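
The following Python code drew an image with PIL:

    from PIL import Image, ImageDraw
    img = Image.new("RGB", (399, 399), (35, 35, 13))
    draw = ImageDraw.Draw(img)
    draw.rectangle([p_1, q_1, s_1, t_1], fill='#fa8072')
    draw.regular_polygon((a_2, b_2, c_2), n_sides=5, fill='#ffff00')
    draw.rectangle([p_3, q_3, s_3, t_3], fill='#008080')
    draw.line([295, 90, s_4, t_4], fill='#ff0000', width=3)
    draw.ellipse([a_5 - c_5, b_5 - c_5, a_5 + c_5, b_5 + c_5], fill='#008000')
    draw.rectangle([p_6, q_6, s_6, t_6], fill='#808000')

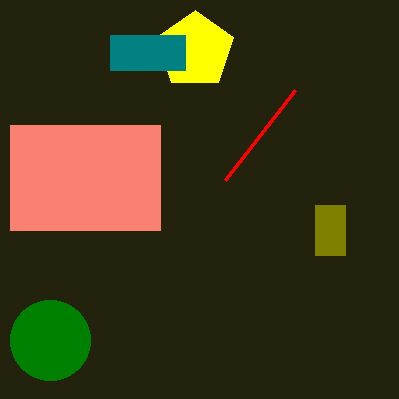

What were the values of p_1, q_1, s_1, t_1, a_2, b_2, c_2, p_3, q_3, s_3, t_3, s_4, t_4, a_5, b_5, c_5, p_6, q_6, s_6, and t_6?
p_1 = 10, q_1 = 125, s_1 = 160, t_1 = 230, a_2 = 195, b_2 = 50, c_2 = 40, p_3 = 110, q_3 = 35, s_3 = 185, t_3 = 70, s_4 = 225, t_4 = 180, a_5 = 50, b_5 = 340, c_5 = 40, p_6 = 315, q_6 = 205, s_6 = 345, t_6 = 255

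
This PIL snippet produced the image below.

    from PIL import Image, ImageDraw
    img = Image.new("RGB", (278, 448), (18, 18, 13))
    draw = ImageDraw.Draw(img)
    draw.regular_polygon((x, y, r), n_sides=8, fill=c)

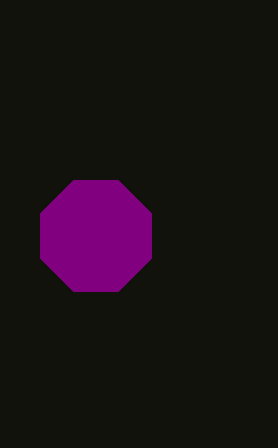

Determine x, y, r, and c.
x = 96; y = 236; r = 60; c = 'purple'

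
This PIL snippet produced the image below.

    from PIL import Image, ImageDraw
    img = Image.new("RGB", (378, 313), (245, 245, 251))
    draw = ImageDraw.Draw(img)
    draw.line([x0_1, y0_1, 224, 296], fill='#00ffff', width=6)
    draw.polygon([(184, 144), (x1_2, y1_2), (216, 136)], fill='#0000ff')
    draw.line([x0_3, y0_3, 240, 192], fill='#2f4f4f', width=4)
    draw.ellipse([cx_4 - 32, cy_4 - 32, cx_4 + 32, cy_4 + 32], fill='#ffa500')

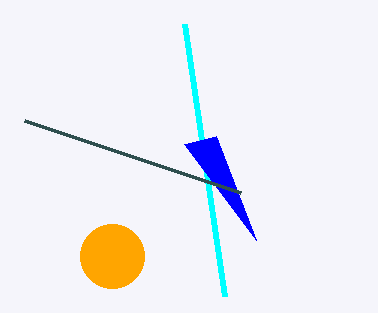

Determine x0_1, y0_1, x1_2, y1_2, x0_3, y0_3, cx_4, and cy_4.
x0_1 = 184; y0_1 = 24; x1_2 = 256; y1_2 = 240; x0_3 = 24; y0_3 = 120; cx_4 = 112; cy_4 = 256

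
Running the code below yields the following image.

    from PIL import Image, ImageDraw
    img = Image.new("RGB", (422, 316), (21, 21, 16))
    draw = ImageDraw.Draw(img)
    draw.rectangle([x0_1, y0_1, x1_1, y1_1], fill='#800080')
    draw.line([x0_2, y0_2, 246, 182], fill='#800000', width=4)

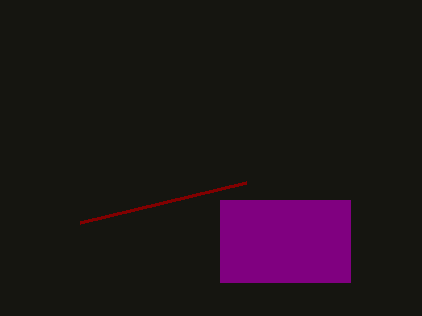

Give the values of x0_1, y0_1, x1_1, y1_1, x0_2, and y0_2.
x0_1 = 220, y0_1 = 200, x1_1 = 350, y1_1 = 282, x0_2 = 80, y0_2 = 222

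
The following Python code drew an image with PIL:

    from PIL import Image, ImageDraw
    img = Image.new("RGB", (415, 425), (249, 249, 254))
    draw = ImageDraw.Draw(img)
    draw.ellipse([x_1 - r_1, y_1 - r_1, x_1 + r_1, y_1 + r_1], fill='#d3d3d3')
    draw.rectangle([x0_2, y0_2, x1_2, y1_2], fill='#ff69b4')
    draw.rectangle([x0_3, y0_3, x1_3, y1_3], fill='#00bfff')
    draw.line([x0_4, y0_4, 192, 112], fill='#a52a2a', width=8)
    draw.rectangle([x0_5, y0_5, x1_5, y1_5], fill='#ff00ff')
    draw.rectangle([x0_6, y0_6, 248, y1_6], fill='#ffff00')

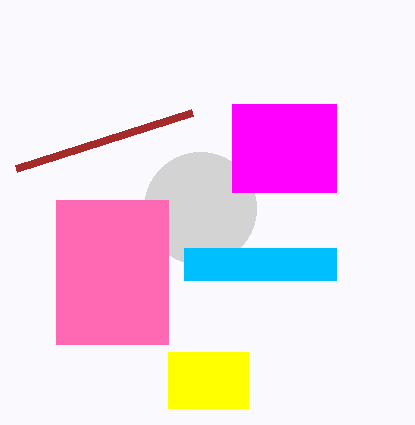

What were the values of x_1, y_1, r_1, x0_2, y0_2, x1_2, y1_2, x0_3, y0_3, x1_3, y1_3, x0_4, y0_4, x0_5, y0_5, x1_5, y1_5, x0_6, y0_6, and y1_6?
x_1 = 200
y_1 = 208
r_1 = 56
x0_2 = 56
y0_2 = 200
x1_2 = 168
y1_2 = 344
x0_3 = 184
y0_3 = 248
x1_3 = 336
y1_3 = 280
x0_4 = 16
y0_4 = 168
x0_5 = 232
y0_5 = 104
x1_5 = 336
y1_5 = 192
x0_6 = 168
y0_6 = 352
y1_6 = 408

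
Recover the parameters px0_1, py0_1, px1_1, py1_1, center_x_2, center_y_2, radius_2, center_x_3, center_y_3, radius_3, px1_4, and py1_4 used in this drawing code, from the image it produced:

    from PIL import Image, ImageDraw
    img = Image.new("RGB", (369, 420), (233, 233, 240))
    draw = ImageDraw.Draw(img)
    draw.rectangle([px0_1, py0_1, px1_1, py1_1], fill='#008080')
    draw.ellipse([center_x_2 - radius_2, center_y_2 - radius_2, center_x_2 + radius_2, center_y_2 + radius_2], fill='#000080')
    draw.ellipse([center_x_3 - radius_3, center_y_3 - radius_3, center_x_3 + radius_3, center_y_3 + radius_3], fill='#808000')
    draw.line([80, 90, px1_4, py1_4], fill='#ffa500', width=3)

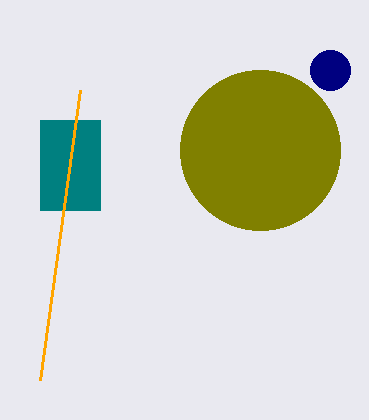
px0_1 = 40
py0_1 = 120
px1_1 = 100
py1_1 = 210
center_x_2 = 330
center_y_2 = 70
radius_2 = 20
center_x_3 = 260
center_y_3 = 150
radius_3 = 80
px1_4 = 40
py1_4 = 380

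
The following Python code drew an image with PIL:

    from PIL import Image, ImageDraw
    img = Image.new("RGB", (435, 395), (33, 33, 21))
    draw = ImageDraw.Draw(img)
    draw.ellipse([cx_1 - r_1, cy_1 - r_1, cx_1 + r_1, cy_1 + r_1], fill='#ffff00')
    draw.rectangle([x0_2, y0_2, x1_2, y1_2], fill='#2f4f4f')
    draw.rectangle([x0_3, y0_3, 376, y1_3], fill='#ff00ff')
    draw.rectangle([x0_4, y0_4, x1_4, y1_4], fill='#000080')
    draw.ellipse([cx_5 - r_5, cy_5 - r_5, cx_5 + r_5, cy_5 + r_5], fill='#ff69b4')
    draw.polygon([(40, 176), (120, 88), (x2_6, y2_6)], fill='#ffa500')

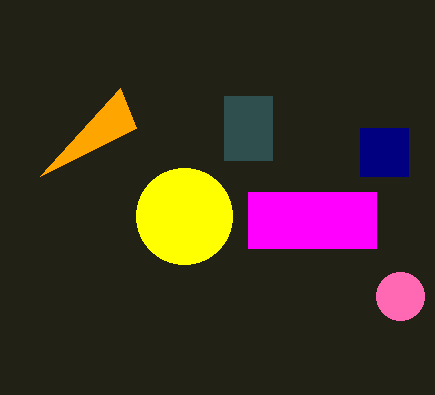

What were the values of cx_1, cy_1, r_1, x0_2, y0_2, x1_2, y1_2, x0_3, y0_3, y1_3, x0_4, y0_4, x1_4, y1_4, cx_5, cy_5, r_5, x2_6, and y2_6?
cx_1 = 184
cy_1 = 216
r_1 = 48
x0_2 = 224
y0_2 = 96
x1_2 = 272
y1_2 = 160
x0_3 = 248
y0_3 = 192
y1_3 = 248
x0_4 = 360
y0_4 = 128
x1_4 = 408
y1_4 = 176
cx_5 = 400
cy_5 = 296
r_5 = 24
x2_6 = 136
y2_6 = 128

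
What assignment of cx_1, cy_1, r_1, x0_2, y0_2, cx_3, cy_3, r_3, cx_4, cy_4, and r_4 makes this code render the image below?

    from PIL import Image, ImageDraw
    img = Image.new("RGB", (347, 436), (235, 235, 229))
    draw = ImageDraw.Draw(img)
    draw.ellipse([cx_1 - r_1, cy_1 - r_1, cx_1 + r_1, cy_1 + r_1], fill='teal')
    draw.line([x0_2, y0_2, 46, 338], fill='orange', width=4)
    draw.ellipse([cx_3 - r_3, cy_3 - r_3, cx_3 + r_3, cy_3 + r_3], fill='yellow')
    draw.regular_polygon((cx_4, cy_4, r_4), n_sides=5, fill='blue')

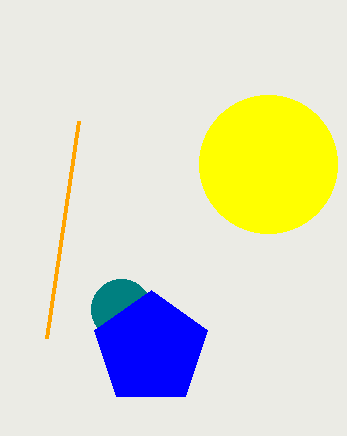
cx_1 = 121, cy_1 = 309, r_1 = 30, x0_2 = 78, y0_2 = 121, cx_3 = 268, cy_3 = 164, r_3 = 69, cx_4 = 151, cy_4 = 349, r_4 = 59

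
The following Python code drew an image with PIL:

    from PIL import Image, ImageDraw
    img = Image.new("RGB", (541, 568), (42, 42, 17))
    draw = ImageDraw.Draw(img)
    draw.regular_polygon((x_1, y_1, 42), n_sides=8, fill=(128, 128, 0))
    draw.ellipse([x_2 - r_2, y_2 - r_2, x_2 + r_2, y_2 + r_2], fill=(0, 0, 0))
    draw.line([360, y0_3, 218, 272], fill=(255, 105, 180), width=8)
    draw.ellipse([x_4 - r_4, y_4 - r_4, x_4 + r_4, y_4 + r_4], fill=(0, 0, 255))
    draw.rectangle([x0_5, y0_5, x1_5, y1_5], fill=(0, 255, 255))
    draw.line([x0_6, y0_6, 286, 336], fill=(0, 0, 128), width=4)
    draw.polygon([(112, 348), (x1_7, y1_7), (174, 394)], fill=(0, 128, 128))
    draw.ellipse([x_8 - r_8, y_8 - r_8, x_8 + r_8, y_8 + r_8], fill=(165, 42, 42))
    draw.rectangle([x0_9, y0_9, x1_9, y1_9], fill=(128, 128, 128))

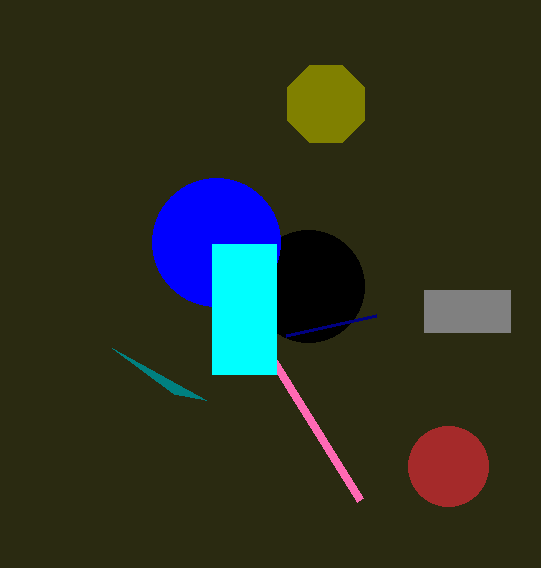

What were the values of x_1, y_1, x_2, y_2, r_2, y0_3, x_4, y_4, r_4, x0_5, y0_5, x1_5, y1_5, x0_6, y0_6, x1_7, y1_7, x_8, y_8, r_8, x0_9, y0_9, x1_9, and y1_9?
x_1 = 326; y_1 = 104; x_2 = 308; y_2 = 286; r_2 = 56; y0_3 = 500; x_4 = 216; y_4 = 242; r_4 = 64; x0_5 = 212; y0_5 = 244; x1_5 = 276; y1_5 = 374; x0_6 = 376; y0_6 = 316; x1_7 = 206; y1_7 = 400; x_8 = 448; y_8 = 466; r_8 = 40; x0_9 = 424; y0_9 = 290; x1_9 = 510; y1_9 = 332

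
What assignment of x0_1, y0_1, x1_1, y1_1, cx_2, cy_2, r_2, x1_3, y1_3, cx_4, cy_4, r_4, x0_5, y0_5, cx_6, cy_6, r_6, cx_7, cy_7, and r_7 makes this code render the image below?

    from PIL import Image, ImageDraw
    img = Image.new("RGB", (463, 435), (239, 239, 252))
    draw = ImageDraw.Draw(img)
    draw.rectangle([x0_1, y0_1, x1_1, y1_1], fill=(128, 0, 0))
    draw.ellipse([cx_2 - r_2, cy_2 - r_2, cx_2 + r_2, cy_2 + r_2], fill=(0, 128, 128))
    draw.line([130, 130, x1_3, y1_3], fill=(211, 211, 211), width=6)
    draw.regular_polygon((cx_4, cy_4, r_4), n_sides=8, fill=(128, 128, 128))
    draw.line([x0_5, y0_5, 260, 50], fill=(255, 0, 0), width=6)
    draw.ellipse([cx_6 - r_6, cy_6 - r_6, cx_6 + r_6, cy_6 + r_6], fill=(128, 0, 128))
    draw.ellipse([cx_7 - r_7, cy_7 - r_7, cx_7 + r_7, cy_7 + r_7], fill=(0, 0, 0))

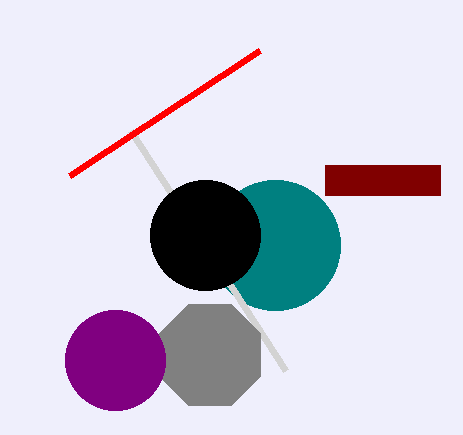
x0_1 = 325
y0_1 = 165
x1_1 = 440
y1_1 = 195
cx_2 = 275
cy_2 = 245
r_2 = 65
x1_3 = 285
y1_3 = 370
cx_4 = 210
cy_4 = 355
r_4 = 55
x0_5 = 70
y0_5 = 175
cx_6 = 115
cy_6 = 360
r_6 = 50
cx_7 = 205
cy_7 = 235
r_7 = 55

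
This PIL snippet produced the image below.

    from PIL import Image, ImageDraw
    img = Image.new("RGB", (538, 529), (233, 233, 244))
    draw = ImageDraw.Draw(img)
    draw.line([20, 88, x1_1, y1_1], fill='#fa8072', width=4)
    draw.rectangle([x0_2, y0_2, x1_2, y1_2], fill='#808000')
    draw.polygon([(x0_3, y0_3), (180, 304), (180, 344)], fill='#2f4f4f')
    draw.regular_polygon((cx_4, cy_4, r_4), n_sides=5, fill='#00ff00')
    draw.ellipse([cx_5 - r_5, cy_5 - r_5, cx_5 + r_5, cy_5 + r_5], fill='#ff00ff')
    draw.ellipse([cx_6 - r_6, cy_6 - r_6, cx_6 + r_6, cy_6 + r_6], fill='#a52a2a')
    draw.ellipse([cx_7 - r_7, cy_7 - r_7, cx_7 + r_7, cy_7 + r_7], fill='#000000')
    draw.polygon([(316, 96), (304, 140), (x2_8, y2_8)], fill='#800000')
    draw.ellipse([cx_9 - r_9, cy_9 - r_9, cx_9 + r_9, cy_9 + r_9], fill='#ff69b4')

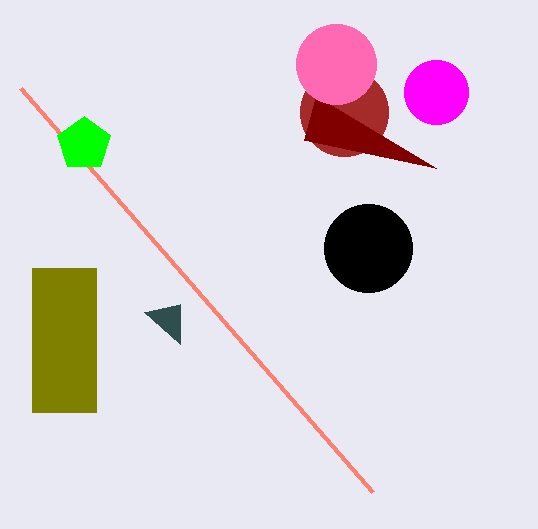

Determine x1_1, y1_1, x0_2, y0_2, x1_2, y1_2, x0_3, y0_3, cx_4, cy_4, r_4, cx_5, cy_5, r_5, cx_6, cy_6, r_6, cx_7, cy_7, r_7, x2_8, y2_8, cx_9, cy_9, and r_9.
x1_1 = 372; y1_1 = 492; x0_2 = 32; y0_2 = 268; x1_2 = 96; y1_2 = 412; x0_3 = 144; y0_3 = 312; cx_4 = 84; cy_4 = 144; r_4 = 28; cx_5 = 436; cy_5 = 92; r_5 = 32; cx_6 = 344; cy_6 = 112; r_6 = 44; cx_7 = 368; cy_7 = 248; r_7 = 44; x2_8 = 436; y2_8 = 168; cx_9 = 336; cy_9 = 64; r_9 = 40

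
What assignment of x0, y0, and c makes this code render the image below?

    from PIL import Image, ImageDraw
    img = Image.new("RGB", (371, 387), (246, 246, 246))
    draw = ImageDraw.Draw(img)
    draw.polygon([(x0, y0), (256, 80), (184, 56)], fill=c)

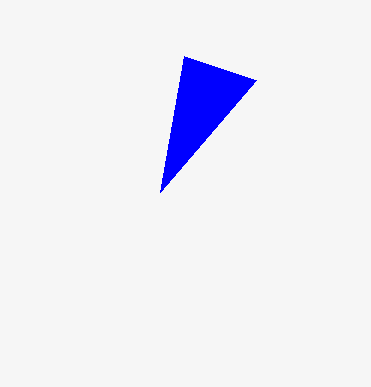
x0 = 160; y0 = 192; c = 'blue'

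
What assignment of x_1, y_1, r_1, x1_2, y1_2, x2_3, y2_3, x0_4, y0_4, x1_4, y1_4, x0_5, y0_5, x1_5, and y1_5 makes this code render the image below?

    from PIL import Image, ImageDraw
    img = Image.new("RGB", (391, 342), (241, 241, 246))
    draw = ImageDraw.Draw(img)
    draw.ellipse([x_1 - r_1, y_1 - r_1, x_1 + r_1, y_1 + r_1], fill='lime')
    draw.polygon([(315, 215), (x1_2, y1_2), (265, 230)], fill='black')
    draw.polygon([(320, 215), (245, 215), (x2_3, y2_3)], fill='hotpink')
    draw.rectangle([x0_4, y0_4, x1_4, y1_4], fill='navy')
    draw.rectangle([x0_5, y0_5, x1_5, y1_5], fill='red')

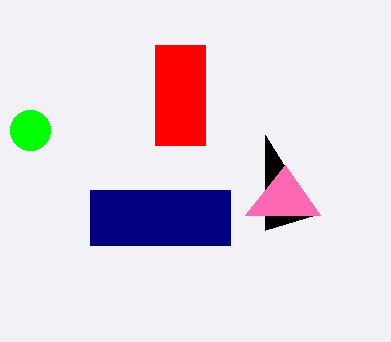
x_1 = 30; y_1 = 130; r_1 = 20; x1_2 = 265; y1_2 = 135; x2_3 = 285; y2_3 = 165; x0_4 = 90; y0_4 = 190; x1_4 = 230; y1_4 = 245; x0_5 = 155; y0_5 = 45; x1_5 = 205; y1_5 = 145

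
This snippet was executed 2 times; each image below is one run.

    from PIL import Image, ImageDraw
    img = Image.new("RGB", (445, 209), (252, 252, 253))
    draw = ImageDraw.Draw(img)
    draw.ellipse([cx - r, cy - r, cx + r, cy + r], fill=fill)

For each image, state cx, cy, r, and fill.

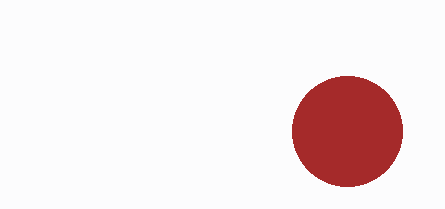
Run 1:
cx = 347; cy = 131; r = 55; fill = 'brown'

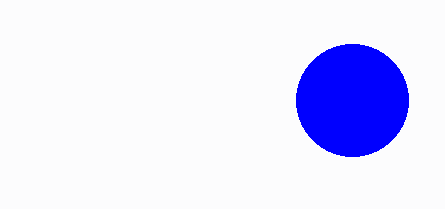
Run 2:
cx = 352; cy = 100; r = 56; fill = 'blue'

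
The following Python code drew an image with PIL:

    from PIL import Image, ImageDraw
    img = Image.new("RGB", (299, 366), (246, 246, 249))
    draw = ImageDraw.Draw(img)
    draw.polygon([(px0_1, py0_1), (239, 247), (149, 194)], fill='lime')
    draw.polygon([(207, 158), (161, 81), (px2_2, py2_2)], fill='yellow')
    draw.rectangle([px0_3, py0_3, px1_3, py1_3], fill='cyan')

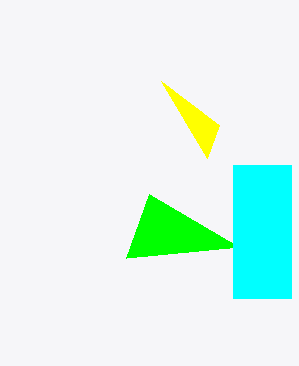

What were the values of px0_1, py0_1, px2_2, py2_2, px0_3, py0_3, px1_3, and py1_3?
px0_1 = 126
py0_1 = 258
px2_2 = 219
py2_2 = 125
px0_3 = 233
py0_3 = 165
px1_3 = 291
py1_3 = 298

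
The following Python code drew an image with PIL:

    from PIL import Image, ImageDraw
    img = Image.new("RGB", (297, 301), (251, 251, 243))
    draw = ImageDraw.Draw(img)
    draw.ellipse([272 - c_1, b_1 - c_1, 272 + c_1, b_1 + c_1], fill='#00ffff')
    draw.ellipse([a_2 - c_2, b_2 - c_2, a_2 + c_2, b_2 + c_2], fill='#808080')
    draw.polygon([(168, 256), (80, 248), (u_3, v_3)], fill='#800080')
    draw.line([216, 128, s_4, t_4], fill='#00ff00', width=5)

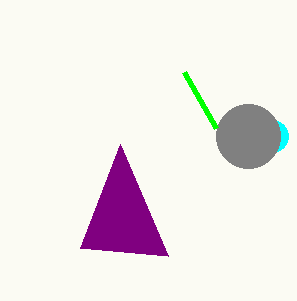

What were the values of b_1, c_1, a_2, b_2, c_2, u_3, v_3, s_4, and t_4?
b_1 = 136; c_1 = 16; a_2 = 248; b_2 = 136; c_2 = 32; u_3 = 120; v_3 = 144; s_4 = 184; t_4 = 72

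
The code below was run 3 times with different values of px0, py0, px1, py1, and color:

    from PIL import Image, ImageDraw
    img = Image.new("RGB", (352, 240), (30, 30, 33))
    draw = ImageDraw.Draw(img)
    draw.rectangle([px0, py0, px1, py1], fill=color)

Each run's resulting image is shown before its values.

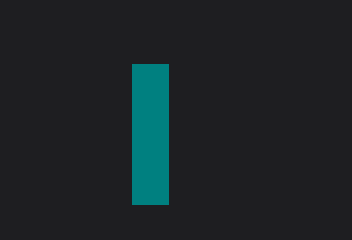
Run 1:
px0 = 132
py0 = 64
px1 = 168
py1 = 204
color = 'teal'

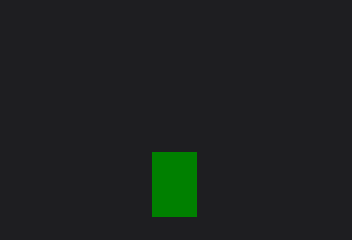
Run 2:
px0 = 152, py0 = 152, px1 = 196, py1 = 216, color = 'green'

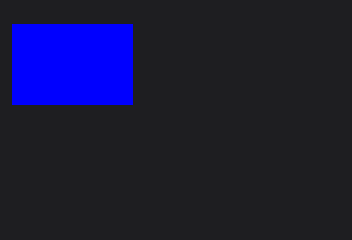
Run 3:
px0 = 12, py0 = 24, px1 = 132, py1 = 104, color = 'blue'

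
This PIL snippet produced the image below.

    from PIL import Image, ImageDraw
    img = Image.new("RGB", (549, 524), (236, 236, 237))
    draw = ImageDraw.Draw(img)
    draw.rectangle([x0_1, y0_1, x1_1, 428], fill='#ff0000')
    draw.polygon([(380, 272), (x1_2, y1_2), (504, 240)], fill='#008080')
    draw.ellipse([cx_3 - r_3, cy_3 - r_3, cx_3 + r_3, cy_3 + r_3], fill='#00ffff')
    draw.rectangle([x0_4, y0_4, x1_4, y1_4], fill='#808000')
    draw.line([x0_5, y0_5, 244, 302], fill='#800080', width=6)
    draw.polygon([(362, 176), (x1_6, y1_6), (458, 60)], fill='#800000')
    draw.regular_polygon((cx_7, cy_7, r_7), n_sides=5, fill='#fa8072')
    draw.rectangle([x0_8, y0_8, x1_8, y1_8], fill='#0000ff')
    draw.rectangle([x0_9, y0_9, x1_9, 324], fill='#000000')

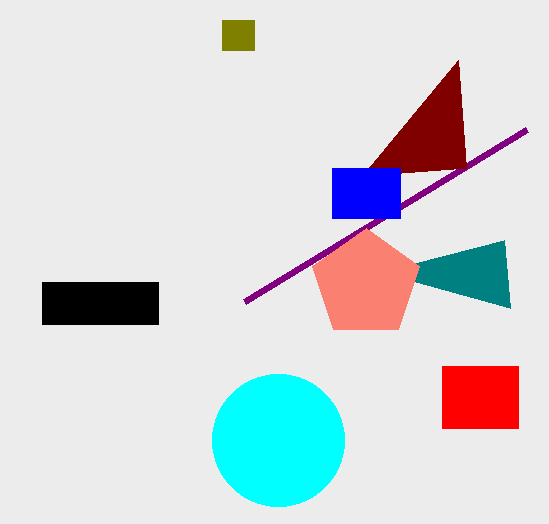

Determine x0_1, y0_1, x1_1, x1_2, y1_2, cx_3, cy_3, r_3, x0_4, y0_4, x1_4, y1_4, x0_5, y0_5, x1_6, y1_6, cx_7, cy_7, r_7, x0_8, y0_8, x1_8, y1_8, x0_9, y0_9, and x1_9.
x0_1 = 442; y0_1 = 366; x1_1 = 518; x1_2 = 510; y1_2 = 308; cx_3 = 278; cy_3 = 440; r_3 = 66; x0_4 = 222; y0_4 = 20; x1_4 = 254; y1_4 = 50; x0_5 = 526; y0_5 = 130; x1_6 = 466; y1_6 = 168; cx_7 = 366; cy_7 = 284; r_7 = 56; x0_8 = 332; y0_8 = 168; x1_8 = 400; y1_8 = 218; x0_9 = 42; y0_9 = 282; x1_9 = 158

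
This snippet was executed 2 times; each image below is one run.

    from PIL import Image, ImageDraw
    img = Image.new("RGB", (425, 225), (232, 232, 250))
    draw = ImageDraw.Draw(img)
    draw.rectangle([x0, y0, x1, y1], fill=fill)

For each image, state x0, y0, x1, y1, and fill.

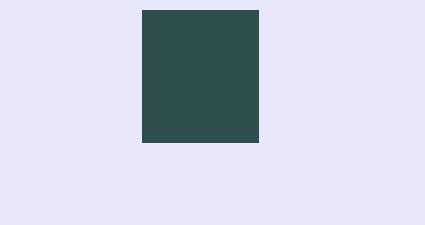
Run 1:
x0 = 142, y0 = 10, x1 = 258, y1 = 142, fill = 'darkslategray'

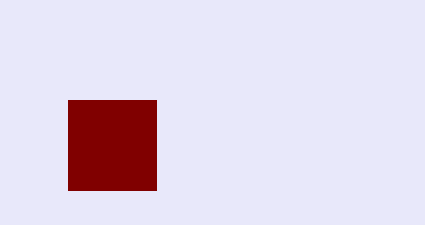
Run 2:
x0 = 68, y0 = 100, x1 = 156, y1 = 190, fill = 'maroon'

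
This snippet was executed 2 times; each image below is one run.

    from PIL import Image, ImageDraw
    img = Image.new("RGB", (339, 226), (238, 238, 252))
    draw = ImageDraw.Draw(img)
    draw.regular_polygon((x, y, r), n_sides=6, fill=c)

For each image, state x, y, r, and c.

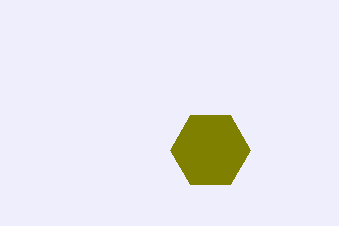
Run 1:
x = 210, y = 150, r = 40, c = 'olive'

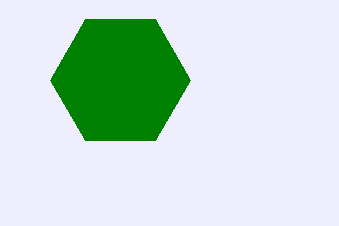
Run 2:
x = 120
y = 80
r = 70
c = 'green'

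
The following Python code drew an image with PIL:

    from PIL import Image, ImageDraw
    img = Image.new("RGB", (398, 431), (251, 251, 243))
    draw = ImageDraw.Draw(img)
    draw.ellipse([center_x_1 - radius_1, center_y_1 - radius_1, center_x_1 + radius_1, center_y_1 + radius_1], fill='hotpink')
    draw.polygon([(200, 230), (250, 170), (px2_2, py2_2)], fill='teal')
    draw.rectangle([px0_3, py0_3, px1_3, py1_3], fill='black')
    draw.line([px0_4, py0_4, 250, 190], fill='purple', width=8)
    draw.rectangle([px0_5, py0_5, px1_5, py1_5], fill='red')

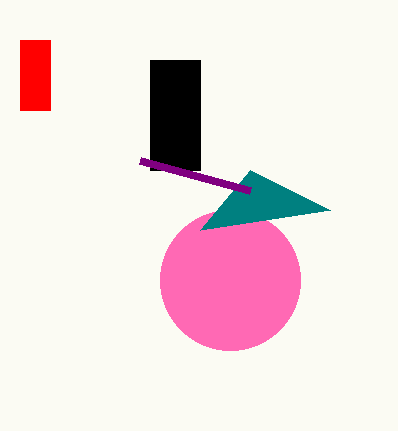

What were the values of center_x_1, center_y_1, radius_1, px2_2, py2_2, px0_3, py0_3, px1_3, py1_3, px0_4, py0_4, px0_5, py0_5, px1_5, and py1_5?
center_x_1 = 230
center_y_1 = 280
radius_1 = 70
px2_2 = 330
py2_2 = 210
px0_3 = 150
py0_3 = 60
px1_3 = 200
py1_3 = 170
px0_4 = 140
py0_4 = 160
px0_5 = 20
py0_5 = 40
px1_5 = 50
py1_5 = 110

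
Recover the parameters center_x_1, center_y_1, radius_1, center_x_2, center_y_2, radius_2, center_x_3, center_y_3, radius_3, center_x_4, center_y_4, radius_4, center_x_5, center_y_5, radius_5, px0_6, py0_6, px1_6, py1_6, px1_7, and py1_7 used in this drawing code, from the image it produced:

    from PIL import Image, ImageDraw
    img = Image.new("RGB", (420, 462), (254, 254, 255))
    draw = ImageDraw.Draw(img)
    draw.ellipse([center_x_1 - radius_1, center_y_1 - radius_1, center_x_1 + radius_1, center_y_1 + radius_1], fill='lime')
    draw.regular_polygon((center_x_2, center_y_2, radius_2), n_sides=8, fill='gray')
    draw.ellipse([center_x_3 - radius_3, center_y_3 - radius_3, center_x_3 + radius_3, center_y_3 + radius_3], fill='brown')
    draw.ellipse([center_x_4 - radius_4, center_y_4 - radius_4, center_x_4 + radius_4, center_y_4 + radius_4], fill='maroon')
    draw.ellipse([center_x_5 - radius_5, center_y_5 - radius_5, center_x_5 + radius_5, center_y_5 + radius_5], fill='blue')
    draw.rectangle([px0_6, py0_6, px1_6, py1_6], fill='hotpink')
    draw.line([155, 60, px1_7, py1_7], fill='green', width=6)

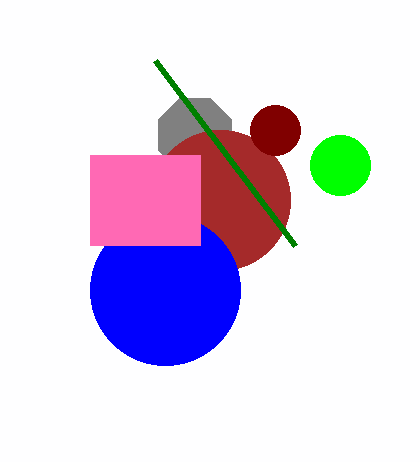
center_x_1 = 340
center_y_1 = 165
radius_1 = 30
center_x_2 = 195
center_y_2 = 135
radius_2 = 40
center_x_3 = 220
center_y_3 = 200
radius_3 = 70
center_x_4 = 275
center_y_4 = 130
radius_4 = 25
center_x_5 = 165
center_y_5 = 290
radius_5 = 75
px0_6 = 90
py0_6 = 155
px1_6 = 200
py1_6 = 245
px1_7 = 295
py1_7 = 245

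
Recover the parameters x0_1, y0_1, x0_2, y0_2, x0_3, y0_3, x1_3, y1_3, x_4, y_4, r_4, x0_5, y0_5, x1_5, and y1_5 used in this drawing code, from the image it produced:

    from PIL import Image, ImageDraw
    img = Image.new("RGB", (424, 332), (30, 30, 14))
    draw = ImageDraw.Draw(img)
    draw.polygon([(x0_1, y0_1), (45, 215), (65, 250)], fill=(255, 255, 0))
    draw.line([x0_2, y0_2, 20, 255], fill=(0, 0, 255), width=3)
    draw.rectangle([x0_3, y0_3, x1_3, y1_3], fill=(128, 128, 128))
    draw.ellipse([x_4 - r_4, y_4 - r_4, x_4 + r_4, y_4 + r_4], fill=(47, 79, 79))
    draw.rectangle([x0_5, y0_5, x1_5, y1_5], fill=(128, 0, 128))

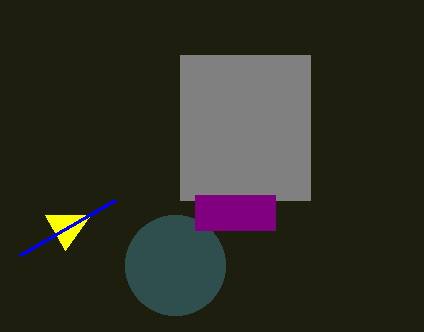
x0_1 = 90, y0_1 = 215, x0_2 = 115, y0_2 = 200, x0_3 = 180, y0_3 = 55, x1_3 = 310, y1_3 = 200, x_4 = 175, y_4 = 265, r_4 = 50, x0_5 = 195, y0_5 = 195, x1_5 = 275, y1_5 = 230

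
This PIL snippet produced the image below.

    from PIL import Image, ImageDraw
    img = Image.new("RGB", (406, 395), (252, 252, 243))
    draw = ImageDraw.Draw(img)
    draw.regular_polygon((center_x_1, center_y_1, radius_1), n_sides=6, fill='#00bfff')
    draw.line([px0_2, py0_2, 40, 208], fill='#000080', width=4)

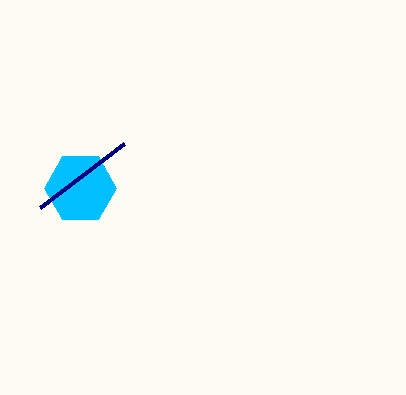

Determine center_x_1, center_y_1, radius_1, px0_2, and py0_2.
center_x_1 = 80; center_y_1 = 188; radius_1 = 36; px0_2 = 124; py0_2 = 144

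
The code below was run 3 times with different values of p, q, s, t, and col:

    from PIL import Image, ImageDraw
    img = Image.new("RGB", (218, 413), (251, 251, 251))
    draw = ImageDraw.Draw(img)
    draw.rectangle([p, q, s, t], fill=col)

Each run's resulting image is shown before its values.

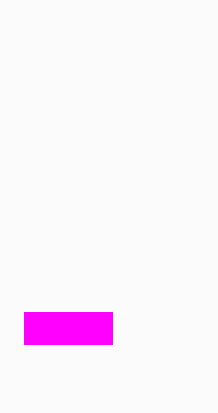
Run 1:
p = 24, q = 312, s = 112, t = 344, col = 'magenta'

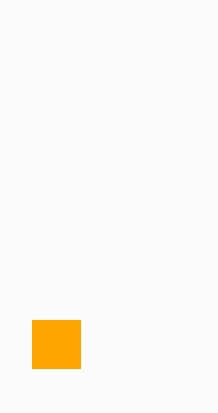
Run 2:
p = 32, q = 320, s = 80, t = 368, col = 'orange'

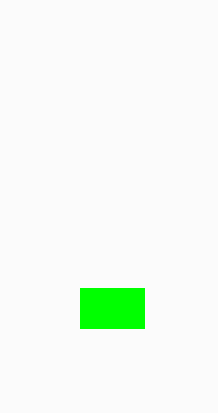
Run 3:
p = 80; q = 288; s = 144; t = 328; col = 'lime'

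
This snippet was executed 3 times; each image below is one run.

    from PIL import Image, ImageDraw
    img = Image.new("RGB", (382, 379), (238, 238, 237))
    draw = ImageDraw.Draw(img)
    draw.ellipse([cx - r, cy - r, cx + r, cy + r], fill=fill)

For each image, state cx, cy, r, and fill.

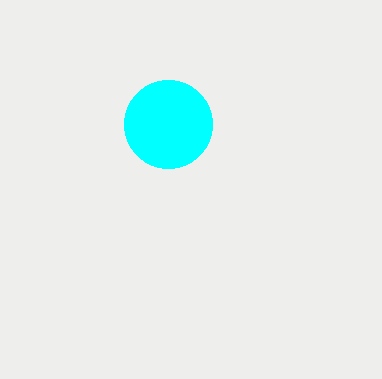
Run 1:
cx = 168, cy = 124, r = 44, fill = 'cyan'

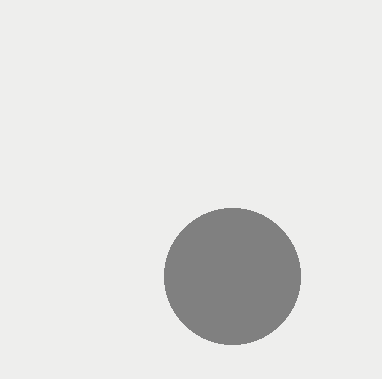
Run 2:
cx = 232
cy = 276
r = 68
fill = 'gray'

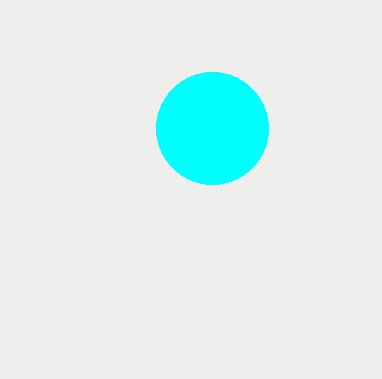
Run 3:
cx = 212
cy = 128
r = 56
fill = 'cyan'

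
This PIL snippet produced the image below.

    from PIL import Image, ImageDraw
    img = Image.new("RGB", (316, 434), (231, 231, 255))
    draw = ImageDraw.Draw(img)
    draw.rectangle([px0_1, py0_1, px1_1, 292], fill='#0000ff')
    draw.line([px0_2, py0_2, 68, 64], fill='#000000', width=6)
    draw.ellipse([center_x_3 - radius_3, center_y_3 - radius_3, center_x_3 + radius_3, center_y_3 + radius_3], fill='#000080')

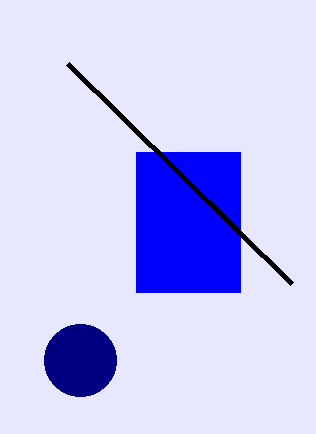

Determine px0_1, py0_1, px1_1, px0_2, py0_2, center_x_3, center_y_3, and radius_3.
px0_1 = 136, py0_1 = 152, px1_1 = 240, px0_2 = 292, py0_2 = 284, center_x_3 = 80, center_y_3 = 360, radius_3 = 36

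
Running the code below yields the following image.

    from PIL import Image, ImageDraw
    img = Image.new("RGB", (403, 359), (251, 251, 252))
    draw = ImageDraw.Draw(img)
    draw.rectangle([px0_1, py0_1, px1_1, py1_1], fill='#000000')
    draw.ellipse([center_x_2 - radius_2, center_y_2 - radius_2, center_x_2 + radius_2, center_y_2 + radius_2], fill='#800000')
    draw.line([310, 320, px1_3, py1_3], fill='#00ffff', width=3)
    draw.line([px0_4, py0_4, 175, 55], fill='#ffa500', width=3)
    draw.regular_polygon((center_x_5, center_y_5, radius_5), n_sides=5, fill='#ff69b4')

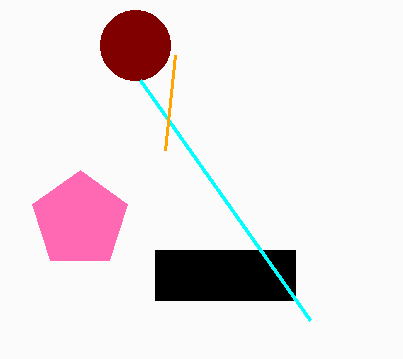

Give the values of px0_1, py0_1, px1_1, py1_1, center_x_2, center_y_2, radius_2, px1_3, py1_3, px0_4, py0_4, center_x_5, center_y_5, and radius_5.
px0_1 = 155, py0_1 = 250, px1_1 = 295, py1_1 = 300, center_x_2 = 135, center_y_2 = 45, radius_2 = 35, px1_3 = 140, py1_3 = 80, px0_4 = 165, py0_4 = 150, center_x_5 = 80, center_y_5 = 220, radius_5 = 50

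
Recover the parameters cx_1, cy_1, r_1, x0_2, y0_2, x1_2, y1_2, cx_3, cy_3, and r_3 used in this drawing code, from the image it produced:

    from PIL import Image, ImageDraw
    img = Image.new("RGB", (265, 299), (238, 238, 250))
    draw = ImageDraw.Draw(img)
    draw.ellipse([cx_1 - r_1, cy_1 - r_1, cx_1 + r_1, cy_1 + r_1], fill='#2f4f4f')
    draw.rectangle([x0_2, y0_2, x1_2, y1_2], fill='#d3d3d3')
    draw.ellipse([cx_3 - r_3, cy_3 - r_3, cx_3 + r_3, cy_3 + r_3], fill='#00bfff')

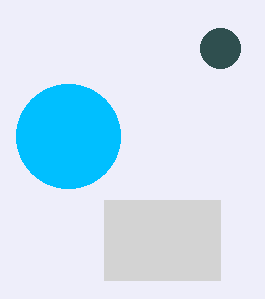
cx_1 = 220
cy_1 = 48
r_1 = 20
x0_2 = 104
y0_2 = 200
x1_2 = 220
y1_2 = 280
cx_3 = 68
cy_3 = 136
r_3 = 52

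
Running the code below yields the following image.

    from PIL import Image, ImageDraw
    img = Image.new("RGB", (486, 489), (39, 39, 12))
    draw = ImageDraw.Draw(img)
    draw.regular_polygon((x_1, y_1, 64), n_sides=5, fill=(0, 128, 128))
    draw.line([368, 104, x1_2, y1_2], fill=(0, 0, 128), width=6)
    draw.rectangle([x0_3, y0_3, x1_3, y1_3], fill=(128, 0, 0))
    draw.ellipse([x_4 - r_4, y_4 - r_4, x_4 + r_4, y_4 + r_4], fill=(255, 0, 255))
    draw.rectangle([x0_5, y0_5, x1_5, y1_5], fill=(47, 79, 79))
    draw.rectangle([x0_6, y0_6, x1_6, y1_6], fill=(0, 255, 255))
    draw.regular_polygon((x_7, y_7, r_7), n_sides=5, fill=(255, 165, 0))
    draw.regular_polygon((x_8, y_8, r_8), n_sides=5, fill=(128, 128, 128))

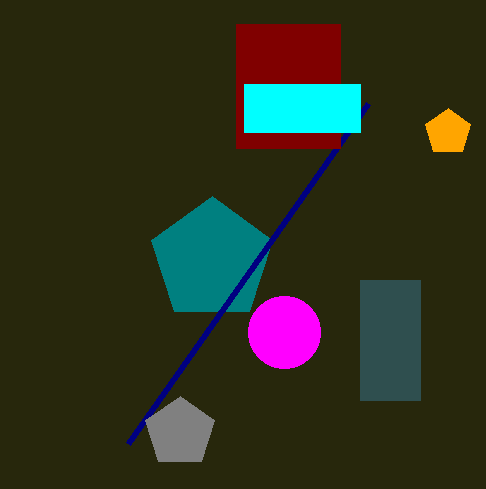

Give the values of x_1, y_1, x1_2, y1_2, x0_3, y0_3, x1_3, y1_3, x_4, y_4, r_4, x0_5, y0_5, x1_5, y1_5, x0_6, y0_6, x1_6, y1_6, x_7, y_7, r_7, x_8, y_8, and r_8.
x_1 = 212, y_1 = 260, x1_2 = 128, y1_2 = 444, x0_3 = 236, y0_3 = 24, x1_3 = 340, y1_3 = 148, x_4 = 284, y_4 = 332, r_4 = 36, x0_5 = 360, y0_5 = 280, x1_5 = 420, y1_5 = 400, x0_6 = 244, y0_6 = 84, x1_6 = 360, y1_6 = 132, x_7 = 448, y_7 = 132, r_7 = 24, x_8 = 180, y_8 = 432, r_8 = 36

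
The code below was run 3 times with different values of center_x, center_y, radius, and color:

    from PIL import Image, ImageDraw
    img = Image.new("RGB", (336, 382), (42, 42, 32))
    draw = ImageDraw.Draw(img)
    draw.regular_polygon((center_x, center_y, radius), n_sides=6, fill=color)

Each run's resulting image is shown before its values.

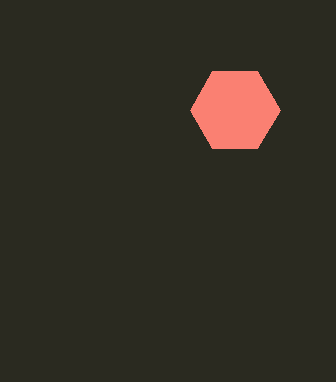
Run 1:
center_x = 235; center_y = 110; radius = 45; color = 'salmon'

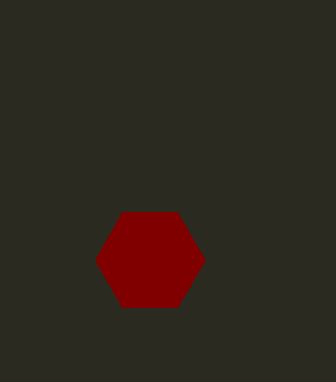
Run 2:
center_x = 150; center_y = 260; radius = 55; color = 'maroon'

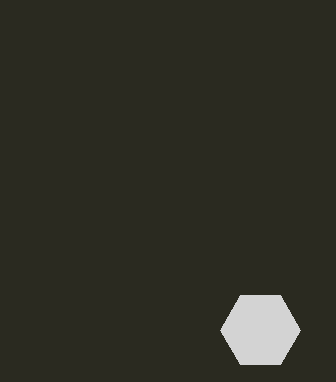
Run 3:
center_x = 260, center_y = 330, radius = 40, color = 'lightgray'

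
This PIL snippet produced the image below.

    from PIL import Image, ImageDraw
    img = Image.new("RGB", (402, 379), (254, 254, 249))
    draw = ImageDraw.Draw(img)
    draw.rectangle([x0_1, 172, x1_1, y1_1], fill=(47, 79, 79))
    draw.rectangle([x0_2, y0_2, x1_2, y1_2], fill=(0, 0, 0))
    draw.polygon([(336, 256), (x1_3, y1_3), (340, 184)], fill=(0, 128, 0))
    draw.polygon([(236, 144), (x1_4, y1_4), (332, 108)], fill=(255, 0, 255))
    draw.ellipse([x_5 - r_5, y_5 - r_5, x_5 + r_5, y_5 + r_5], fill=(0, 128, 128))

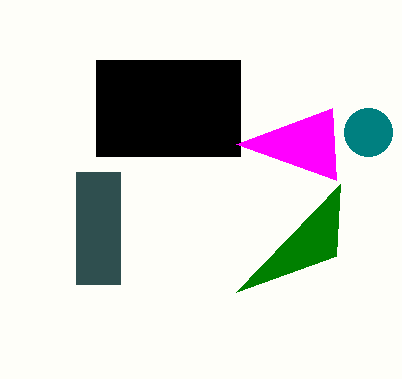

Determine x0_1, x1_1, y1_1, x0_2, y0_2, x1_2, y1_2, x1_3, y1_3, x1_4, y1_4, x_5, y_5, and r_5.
x0_1 = 76, x1_1 = 120, y1_1 = 284, x0_2 = 96, y0_2 = 60, x1_2 = 240, y1_2 = 156, x1_3 = 236, y1_3 = 292, x1_4 = 336, y1_4 = 180, x_5 = 368, y_5 = 132, r_5 = 24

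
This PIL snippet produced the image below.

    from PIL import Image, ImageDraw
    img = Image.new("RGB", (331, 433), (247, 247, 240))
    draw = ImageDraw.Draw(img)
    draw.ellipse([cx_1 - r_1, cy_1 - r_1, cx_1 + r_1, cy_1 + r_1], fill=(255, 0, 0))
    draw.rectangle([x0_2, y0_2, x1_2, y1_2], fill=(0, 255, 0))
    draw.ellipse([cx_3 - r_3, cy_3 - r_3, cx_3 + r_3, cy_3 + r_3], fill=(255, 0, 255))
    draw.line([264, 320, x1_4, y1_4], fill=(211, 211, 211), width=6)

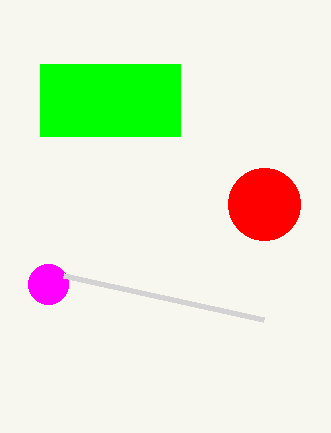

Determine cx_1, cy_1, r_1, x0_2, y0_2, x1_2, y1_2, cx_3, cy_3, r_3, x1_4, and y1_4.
cx_1 = 264; cy_1 = 204; r_1 = 36; x0_2 = 40; y0_2 = 64; x1_2 = 180; y1_2 = 136; cx_3 = 48; cy_3 = 284; r_3 = 20; x1_4 = 64; y1_4 = 276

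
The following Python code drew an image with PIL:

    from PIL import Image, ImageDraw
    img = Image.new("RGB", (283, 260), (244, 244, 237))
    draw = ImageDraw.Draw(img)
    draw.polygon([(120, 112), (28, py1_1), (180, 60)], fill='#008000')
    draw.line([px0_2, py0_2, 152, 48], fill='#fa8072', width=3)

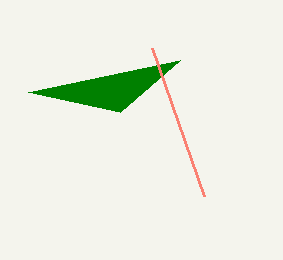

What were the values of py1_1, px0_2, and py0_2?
py1_1 = 92, px0_2 = 204, py0_2 = 196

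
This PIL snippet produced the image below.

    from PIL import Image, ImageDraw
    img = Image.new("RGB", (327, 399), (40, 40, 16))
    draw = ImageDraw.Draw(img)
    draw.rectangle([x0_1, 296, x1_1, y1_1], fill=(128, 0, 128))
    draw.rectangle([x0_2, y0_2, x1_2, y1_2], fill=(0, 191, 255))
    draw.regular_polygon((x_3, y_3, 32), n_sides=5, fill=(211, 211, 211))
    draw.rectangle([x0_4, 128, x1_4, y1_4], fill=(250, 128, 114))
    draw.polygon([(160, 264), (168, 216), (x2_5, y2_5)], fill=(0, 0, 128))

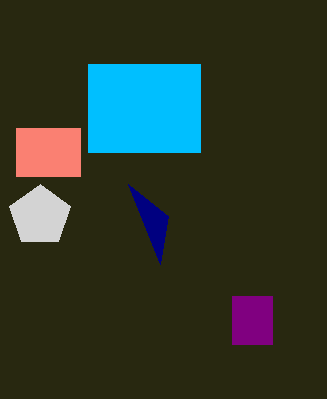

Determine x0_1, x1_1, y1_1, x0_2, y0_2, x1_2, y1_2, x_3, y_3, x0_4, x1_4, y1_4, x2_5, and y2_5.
x0_1 = 232, x1_1 = 272, y1_1 = 344, x0_2 = 88, y0_2 = 64, x1_2 = 200, y1_2 = 152, x_3 = 40, y_3 = 216, x0_4 = 16, x1_4 = 80, y1_4 = 176, x2_5 = 128, y2_5 = 184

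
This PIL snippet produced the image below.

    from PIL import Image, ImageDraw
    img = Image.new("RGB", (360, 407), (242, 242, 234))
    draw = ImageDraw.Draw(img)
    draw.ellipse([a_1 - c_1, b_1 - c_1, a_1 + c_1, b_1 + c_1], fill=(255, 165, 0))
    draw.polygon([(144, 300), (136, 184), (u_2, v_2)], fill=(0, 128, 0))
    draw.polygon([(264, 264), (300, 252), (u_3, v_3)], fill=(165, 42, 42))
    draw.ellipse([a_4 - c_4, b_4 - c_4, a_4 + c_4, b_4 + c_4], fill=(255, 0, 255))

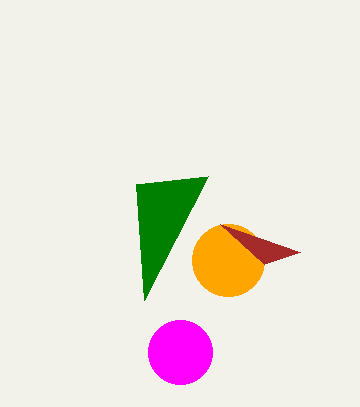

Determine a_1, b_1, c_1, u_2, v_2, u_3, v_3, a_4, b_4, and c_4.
a_1 = 228
b_1 = 260
c_1 = 36
u_2 = 208
v_2 = 176
u_3 = 220
v_3 = 224
a_4 = 180
b_4 = 352
c_4 = 32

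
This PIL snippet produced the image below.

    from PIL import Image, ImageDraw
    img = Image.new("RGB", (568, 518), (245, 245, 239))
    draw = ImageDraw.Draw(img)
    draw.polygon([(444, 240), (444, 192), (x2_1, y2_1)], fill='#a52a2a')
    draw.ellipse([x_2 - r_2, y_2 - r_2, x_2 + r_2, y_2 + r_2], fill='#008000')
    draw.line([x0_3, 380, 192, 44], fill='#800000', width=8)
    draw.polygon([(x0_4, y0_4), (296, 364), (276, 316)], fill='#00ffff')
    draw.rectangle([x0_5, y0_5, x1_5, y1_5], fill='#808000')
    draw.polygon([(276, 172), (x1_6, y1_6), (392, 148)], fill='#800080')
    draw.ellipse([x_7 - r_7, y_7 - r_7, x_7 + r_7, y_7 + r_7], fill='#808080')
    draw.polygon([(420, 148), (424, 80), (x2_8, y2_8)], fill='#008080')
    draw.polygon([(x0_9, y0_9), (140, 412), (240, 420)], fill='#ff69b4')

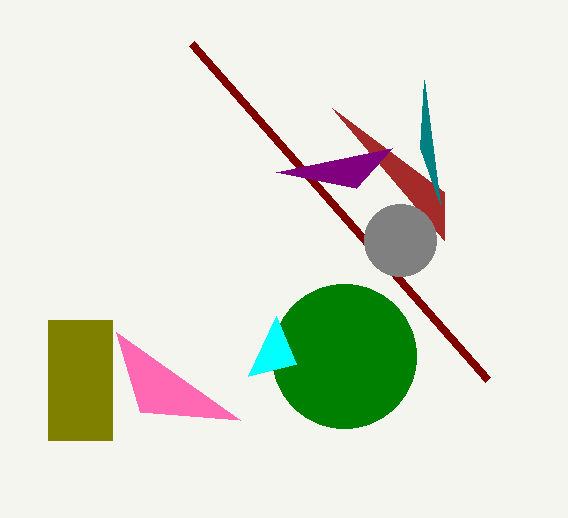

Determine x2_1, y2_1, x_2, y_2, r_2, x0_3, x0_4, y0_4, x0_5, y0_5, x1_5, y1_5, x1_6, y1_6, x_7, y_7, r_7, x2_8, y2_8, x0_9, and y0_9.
x2_1 = 332
y2_1 = 108
x_2 = 344
y_2 = 356
r_2 = 72
x0_3 = 488
x0_4 = 248
y0_4 = 376
x0_5 = 48
y0_5 = 320
x1_5 = 112
y1_5 = 440
x1_6 = 356
y1_6 = 188
x_7 = 400
y_7 = 240
r_7 = 36
x2_8 = 440
y2_8 = 204
x0_9 = 116
y0_9 = 332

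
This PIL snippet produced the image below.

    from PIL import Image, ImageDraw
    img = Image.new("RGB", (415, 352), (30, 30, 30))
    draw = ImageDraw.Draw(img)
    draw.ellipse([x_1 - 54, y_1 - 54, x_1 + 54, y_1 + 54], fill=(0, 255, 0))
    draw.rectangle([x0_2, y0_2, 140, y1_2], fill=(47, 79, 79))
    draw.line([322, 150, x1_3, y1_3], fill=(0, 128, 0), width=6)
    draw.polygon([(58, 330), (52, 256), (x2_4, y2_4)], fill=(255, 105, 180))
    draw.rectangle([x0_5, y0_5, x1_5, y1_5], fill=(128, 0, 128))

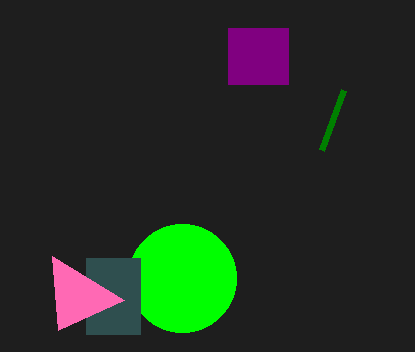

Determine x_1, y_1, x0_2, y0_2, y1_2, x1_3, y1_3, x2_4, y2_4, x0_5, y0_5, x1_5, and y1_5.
x_1 = 182; y_1 = 278; x0_2 = 86; y0_2 = 258; y1_2 = 334; x1_3 = 344; y1_3 = 90; x2_4 = 124; y2_4 = 300; x0_5 = 228; y0_5 = 28; x1_5 = 288; y1_5 = 84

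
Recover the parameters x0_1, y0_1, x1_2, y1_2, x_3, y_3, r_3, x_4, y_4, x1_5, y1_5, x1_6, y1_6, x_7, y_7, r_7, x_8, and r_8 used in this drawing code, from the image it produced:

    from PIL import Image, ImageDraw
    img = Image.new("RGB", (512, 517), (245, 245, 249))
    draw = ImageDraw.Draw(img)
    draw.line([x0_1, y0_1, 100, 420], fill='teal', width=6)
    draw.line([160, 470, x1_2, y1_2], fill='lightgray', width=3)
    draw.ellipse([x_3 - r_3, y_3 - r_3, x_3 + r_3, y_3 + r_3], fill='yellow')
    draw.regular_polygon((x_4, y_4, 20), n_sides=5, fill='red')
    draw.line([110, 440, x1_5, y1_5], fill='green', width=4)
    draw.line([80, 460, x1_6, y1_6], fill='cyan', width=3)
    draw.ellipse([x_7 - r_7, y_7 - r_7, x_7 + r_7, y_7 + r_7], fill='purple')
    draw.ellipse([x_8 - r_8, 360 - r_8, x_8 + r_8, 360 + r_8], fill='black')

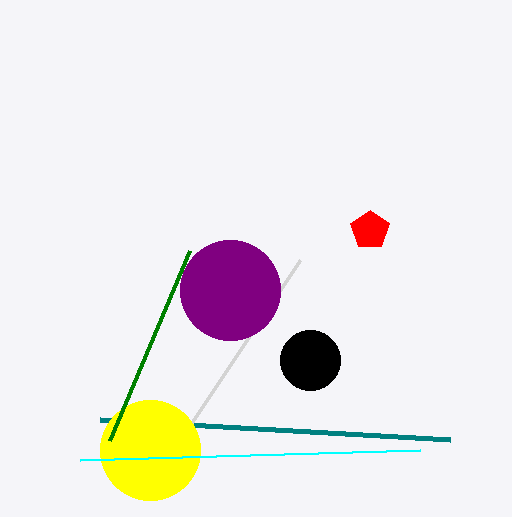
x0_1 = 450; y0_1 = 440; x1_2 = 300; y1_2 = 260; x_3 = 150; y_3 = 450; r_3 = 50; x_4 = 370; y_4 = 230; x1_5 = 190; y1_5 = 250; x1_6 = 420; y1_6 = 450; x_7 = 230; y_7 = 290; r_7 = 50; x_8 = 310; r_8 = 30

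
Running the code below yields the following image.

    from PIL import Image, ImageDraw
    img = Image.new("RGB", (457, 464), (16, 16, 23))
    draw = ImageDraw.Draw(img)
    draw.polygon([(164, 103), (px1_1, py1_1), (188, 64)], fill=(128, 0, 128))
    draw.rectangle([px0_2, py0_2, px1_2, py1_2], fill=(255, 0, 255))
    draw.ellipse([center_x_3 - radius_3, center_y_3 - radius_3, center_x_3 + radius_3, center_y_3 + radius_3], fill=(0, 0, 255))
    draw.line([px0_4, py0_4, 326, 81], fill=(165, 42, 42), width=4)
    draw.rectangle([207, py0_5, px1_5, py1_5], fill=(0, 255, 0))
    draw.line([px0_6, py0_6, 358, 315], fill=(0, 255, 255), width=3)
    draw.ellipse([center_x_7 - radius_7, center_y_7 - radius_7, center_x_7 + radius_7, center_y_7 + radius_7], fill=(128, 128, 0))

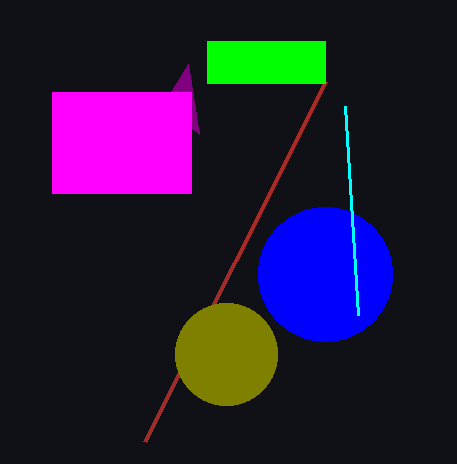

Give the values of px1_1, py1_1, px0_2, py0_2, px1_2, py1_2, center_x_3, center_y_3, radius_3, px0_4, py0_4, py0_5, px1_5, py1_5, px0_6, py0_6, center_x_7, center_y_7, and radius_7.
px1_1 = 199, py1_1 = 134, px0_2 = 52, py0_2 = 92, px1_2 = 191, py1_2 = 193, center_x_3 = 325, center_y_3 = 274, radius_3 = 67, px0_4 = 145, py0_4 = 441, py0_5 = 41, px1_5 = 325, py1_5 = 83, px0_6 = 345, py0_6 = 106, center_x_7 = 226, center_y_7 = 354, radius_7 = 51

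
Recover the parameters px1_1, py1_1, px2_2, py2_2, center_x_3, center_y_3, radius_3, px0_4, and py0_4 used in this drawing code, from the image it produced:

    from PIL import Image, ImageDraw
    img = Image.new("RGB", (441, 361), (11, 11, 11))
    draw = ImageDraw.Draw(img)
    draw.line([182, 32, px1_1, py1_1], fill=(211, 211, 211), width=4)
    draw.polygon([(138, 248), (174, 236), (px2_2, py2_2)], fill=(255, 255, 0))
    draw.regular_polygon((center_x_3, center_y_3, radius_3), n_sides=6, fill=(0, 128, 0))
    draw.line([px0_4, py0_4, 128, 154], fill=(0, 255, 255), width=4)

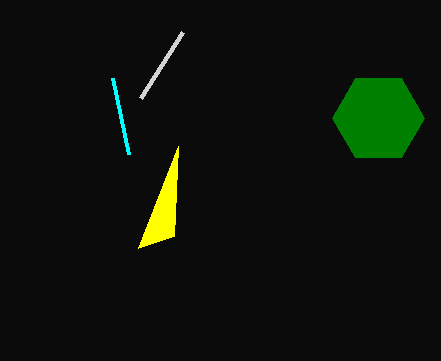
px1_1 = 140, py1_1 = 98, px2_2 = 178, py2_2 = 146, center_x_3 = 378, center_y_3 = 118, radius_3 = 46, px0_4 = 112, py0_4 = 78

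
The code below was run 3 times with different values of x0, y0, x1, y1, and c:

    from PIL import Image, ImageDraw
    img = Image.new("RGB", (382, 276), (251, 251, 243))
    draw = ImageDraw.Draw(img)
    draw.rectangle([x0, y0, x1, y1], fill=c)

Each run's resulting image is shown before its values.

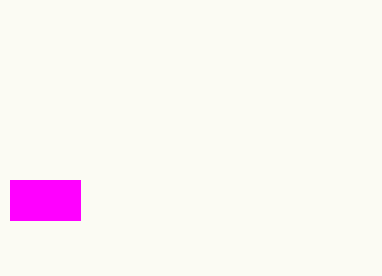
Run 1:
x0 = 10, y0 = 180, x1 = 80, y1 = 220, c = 'magenta'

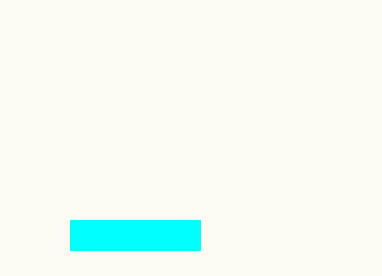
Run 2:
x0 = 70, y0 = 220, x1 = 200, y1 = 250, c = 'cyan'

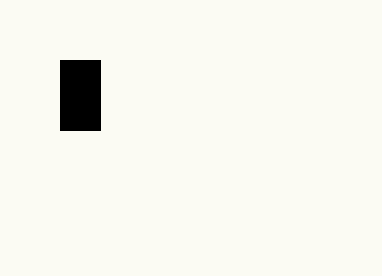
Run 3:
x0 = 60, y0 = 60, x1 = 100, y1 = 130, c = 'black'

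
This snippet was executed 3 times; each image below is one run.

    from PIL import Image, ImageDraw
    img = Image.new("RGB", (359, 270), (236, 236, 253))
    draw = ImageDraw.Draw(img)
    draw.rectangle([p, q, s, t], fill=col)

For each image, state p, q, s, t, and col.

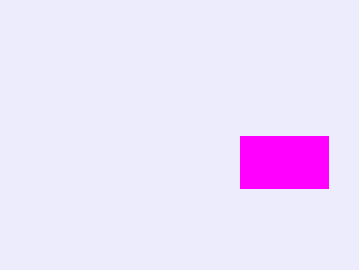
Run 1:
p = 240, q = 136, s = 328, t = 188, col = 'magenta'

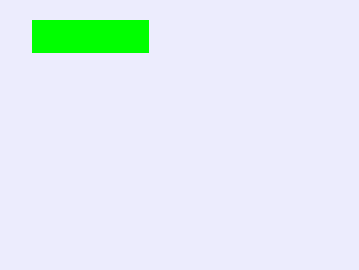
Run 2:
p = 32; q = 20; s = 148; t = 52; col = 'lime'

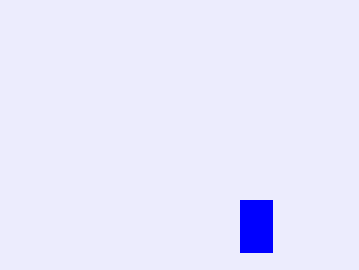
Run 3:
p = 240
q = 200
s = 272
t = 252
col = 'blue'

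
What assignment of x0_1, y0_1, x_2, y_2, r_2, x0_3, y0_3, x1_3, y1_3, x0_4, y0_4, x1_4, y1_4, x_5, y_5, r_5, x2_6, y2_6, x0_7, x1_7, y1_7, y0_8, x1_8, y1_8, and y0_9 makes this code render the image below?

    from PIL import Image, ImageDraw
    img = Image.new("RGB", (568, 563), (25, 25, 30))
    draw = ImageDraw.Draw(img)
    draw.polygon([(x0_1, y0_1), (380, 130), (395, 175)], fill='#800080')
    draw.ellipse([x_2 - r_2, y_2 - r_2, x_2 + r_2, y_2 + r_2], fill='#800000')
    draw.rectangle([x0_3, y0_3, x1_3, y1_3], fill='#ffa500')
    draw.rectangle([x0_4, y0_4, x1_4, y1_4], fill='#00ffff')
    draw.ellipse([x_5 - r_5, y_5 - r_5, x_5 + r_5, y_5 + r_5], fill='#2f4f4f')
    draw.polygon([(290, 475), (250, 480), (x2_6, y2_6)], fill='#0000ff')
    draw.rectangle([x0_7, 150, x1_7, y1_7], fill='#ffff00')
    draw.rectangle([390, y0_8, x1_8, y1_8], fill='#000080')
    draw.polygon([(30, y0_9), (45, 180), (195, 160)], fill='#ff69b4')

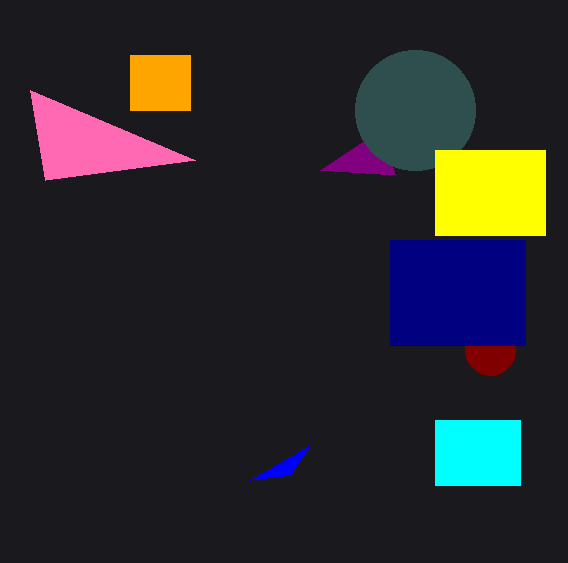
x0_1 = 320; y0_1 = 170; x_2 = 490; y_2 = 350; r_2 = 25; x0_3 = 130; y0_3 = 55; x1_3 = 190; y1_3 = 110; x0_4 = 435; y0_4 = 420; x1_4 = 520; y1_4 = 485; x_5 = 415; y_5 = 110; r_5 = 60; x2_6 = 310; y2_6 = 445; x0_7 = 435; x1_7 = 545; y1_7 = 235; y0_8 = 240; x1_8 = 525; y1_8 = 345; y0_9 = 90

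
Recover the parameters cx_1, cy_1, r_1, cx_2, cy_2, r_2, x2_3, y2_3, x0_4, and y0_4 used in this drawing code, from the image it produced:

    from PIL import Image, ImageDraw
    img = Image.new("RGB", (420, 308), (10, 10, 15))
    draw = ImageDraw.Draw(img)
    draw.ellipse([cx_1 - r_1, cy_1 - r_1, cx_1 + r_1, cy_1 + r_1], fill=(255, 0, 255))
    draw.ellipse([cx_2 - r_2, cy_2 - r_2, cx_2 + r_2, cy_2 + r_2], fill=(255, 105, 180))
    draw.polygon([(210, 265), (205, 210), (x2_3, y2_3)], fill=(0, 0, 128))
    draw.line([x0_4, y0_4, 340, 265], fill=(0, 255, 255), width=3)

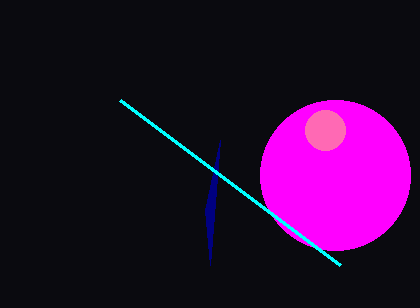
cx_1 = 335, cy_1 = 175, r_1 = 75, cx_2 = 325, cy_2 = 130, r_2 = 20, x2_3 = 220, y2_3 = 140, x0_4 = 120, y0_4 = 100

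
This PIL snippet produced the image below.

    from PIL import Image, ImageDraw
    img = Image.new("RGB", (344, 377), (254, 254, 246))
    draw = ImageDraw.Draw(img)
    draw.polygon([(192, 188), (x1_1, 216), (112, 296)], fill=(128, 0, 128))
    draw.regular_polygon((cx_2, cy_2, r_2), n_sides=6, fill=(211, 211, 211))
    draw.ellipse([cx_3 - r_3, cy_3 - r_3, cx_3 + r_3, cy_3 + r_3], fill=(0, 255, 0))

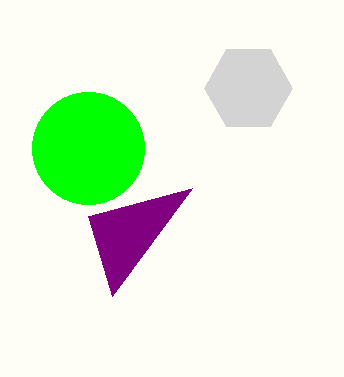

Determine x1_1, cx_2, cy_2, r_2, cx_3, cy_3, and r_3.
x1_1 = 88, cx_2 = 248, cy_2 = 88, r_2 = 44, cx_3 = 88, cy_3 = 148, r_3 = 56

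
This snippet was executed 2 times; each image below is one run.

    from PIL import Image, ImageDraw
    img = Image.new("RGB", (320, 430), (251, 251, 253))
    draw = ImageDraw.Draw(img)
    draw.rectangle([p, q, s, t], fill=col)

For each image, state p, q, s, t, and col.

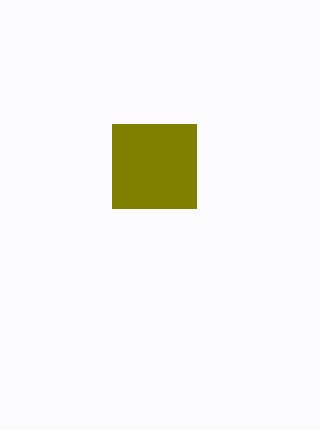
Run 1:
p = 112; q = 124; s = 196; t = 208; col = 'olive'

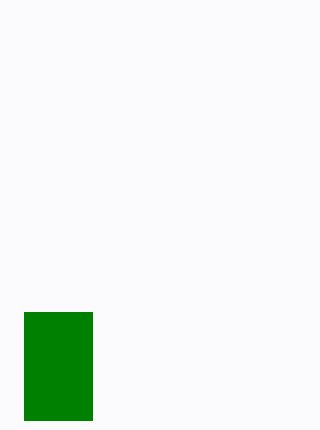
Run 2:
p = 24; q = 312; s = 92; t = 420; col = 'green'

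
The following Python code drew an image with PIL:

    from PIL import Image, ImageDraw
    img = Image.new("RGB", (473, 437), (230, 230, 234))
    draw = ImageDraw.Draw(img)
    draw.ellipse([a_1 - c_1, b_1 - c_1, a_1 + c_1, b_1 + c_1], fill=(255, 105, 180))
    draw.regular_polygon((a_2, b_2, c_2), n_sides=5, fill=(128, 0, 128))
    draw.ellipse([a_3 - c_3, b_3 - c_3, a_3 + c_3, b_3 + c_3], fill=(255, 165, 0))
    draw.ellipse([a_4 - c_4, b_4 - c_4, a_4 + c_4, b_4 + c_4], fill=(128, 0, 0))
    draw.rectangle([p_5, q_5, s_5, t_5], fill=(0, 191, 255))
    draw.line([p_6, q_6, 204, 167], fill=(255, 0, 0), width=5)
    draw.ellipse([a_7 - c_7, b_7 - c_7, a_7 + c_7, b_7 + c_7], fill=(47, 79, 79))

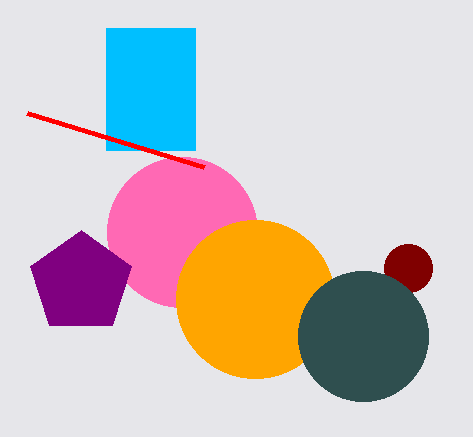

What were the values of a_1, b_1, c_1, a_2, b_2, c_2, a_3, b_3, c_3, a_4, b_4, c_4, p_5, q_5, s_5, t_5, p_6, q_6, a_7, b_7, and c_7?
a_1 = 182; b_1 = 232; c_1 = 75; a_2 = 81; b_2 = 283; c_2 = 53; a_3 = 255; b_3 = 299; c_3 = 79; a_4 = 408; b_4 = 268; c_4 = 24; p_5 = 106; q_5 = 28; s_5 = 195; t_5 = 150; p_6 = 27; q_6 = 113; a_7 = 363; b_7 = 336; c_7 = 65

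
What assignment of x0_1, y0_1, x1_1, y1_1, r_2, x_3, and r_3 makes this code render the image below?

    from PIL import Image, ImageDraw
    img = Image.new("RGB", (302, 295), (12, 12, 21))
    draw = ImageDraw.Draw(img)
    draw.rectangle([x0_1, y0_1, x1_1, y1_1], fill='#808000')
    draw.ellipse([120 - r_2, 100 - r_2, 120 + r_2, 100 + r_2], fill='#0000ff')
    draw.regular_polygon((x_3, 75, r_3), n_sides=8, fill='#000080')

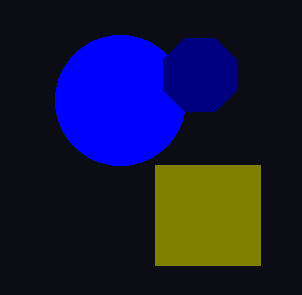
x0_1 = 155; y0_1 = 165; x1_1 = 260; y1_1 = 265; r_2 = 65; x_3 = 200; r_3 = 40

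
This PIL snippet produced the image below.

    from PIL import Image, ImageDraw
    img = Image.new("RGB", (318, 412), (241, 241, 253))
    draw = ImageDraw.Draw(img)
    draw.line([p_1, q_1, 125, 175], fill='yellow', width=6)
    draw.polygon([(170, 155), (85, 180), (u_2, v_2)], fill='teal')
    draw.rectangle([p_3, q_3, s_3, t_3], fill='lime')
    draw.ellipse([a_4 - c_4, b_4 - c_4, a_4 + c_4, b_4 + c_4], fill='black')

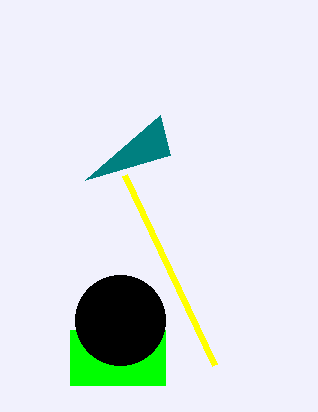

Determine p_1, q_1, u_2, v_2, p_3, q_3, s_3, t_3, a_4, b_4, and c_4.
p_1 = 215; q_1 = 365; u_2 = 160; v_2 = 115; p_3 = 70; q_3 = 330; s_3 = 165; t_3 = 385; a_4 = 120; b_4 = 320; c_4 = 45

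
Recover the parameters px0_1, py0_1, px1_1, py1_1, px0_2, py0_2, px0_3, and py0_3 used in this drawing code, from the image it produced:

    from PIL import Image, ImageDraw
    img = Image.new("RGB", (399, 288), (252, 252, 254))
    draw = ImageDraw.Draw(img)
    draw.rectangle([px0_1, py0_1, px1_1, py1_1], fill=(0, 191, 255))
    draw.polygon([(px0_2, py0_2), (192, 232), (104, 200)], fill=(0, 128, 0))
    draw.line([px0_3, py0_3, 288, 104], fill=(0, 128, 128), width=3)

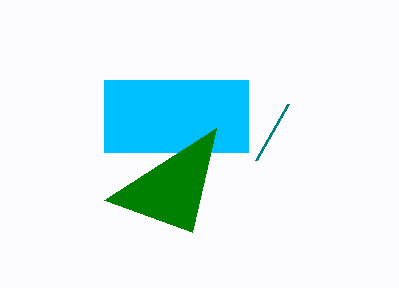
px0_1 = 104
py0_1 = 80
px1_1 = 248
py1_1 = 152
px0_2 = 216
py0_2 = 128
px0_3 = 256
py0_3 = 160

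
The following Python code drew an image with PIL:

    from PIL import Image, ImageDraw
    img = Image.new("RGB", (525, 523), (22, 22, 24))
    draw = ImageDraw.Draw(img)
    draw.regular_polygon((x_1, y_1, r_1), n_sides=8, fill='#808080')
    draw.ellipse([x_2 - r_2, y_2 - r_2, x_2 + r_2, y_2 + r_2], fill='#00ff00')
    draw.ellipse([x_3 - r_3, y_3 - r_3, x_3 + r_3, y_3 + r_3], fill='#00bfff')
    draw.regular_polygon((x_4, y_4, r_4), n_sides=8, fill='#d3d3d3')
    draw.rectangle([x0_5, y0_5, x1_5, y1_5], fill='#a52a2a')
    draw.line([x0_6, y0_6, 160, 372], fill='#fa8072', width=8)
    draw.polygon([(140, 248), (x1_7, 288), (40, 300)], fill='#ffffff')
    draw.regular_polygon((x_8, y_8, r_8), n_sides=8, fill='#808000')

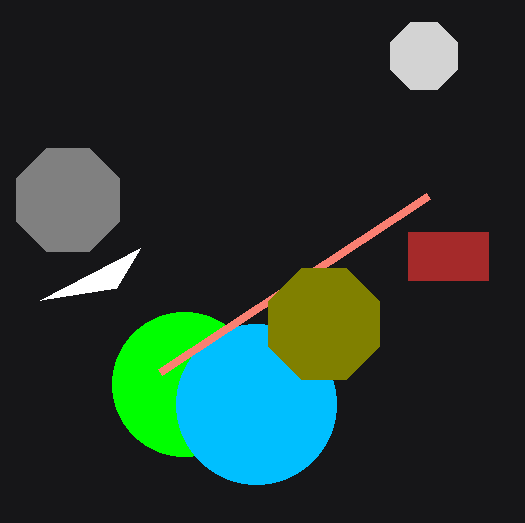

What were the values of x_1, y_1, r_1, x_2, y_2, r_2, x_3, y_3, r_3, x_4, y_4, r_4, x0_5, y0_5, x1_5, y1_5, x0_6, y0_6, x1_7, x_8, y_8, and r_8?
x_1 = 68, y_1 = 200, r_1 = 56, x_2 = 184, y_2 = 384, r_2 = 72, x_3 = 256, y_3 = 404, r_3 = 80, x_4 = 424, y_4 = 56, r_4 = 36, x0_5 = 408, y0_5 = 232, x1_5 = 488, y1_5 = 280, x0_6 = 428, y0_6 = 196, x1_7 = 116, x_8 = 324, y_8 = 324, r_8 = 60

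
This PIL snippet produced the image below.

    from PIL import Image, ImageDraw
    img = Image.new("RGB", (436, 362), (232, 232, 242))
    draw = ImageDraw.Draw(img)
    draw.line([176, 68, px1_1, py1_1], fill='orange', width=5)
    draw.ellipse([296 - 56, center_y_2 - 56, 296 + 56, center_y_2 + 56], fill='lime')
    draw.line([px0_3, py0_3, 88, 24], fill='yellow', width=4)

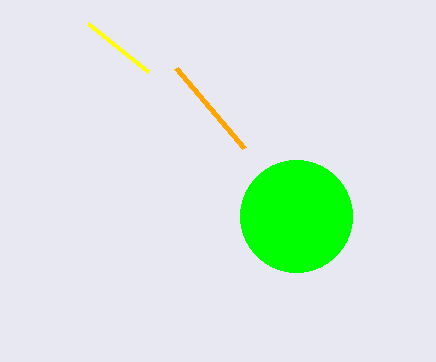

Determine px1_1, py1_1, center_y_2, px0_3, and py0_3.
px1_1 = 244; py1_1 = 148; center_y_2 = 216; px0_3 = 148; py0_3 = 72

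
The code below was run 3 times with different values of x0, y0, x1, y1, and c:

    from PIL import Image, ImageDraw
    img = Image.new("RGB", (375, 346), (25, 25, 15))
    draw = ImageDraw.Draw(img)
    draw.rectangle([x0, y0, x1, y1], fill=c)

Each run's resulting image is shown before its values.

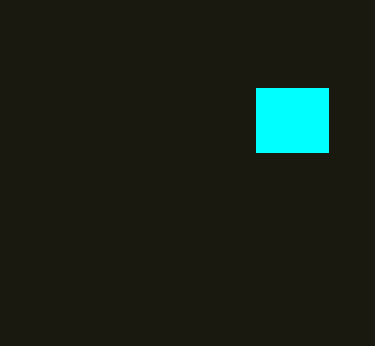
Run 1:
x0 = 256, y0 = 88, x1 = 328, y1 = 152, c = 'cyan'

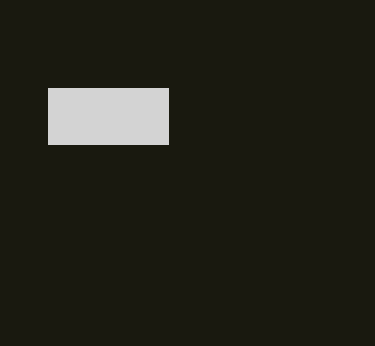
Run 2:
x0 = 48, y0 = 88, x1 = 168, y1 = 144, c = 'lightgray'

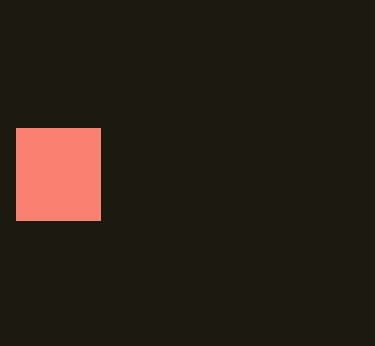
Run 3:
x0 = 16
y0 = 128
x1 = 100
y1 = 220
c = 'salmon'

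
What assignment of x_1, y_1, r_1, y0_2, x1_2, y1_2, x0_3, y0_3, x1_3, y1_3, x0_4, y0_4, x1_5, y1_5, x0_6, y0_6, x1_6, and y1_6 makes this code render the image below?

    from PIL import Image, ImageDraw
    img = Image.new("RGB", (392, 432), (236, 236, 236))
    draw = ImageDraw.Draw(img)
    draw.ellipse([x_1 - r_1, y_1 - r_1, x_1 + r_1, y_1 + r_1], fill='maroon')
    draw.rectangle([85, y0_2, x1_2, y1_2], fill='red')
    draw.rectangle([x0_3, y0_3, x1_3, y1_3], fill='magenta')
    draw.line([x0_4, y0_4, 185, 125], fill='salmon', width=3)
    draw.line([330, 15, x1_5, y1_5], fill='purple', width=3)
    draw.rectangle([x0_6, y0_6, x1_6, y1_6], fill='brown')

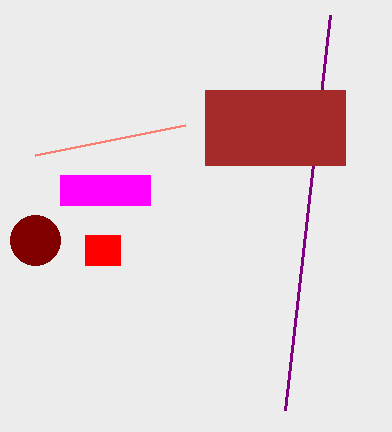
x_1 = 35, y_1 = 240, r_1 = 25, y0_2 = 235, x1_2 = 120, y1_2 = 265, x0_3 = 60, y0_3 = 175, x1_3 = 150, y1_3 = 205, x0_4 = 35, y0_4 = 155, x1_5 = 285, y1_5 = 410, x0_6 = 205, y0_6 = 90, x1_6 = 345, y1_6 = 165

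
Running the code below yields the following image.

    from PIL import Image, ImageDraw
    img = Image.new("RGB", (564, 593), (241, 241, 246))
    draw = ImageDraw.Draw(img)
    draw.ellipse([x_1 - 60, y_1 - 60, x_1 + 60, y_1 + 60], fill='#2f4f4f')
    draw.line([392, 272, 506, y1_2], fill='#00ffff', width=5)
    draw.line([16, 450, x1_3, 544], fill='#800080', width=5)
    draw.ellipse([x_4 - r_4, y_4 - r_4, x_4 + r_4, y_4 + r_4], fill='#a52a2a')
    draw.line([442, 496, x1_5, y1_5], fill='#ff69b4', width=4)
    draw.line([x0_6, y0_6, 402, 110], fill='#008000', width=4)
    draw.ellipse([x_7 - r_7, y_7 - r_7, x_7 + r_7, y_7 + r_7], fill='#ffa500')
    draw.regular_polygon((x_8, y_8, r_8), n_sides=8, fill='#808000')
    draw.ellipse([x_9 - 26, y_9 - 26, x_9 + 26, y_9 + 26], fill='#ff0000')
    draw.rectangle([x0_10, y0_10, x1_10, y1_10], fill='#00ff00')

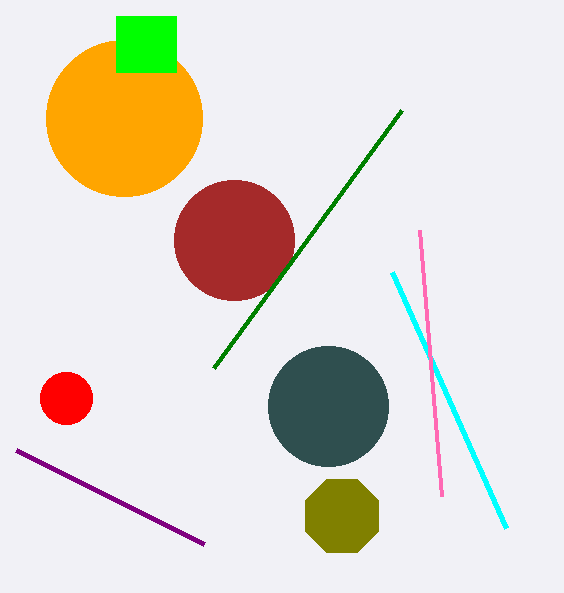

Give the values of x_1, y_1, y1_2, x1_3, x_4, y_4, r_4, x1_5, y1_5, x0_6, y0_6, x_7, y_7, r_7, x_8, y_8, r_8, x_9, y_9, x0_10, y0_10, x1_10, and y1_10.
x_1 = 328
y_1 = 406
y1_2 = 528
x1_3 = 204
x_4 = 234
y_4 = 240
r_4 = 60
x1_5 = 420
y1_5 = 230
x0_6 = 214
y0_6 = 368
x_7 = 124
y_7 = 118
r_7 = 78
x_8 = 342
y_8 = 516
r_8 = 40
x_9 = 66
y_9 = 398
x0_10 = 116
y0_10 = 16
x1_10 = 176
y1_10 = 72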